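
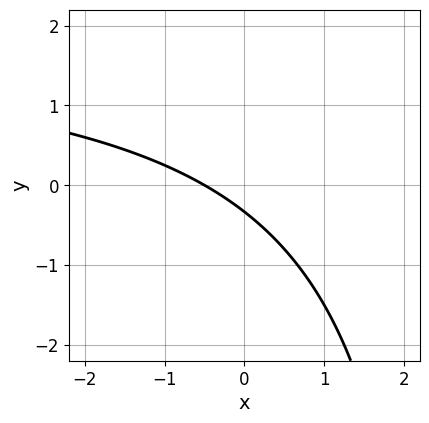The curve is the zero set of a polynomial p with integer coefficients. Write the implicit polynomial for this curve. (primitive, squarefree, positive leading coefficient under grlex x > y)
deg p = 2.
Solving for integer coefficients yields p as stated.

x*y - 2*x - 3*y - 1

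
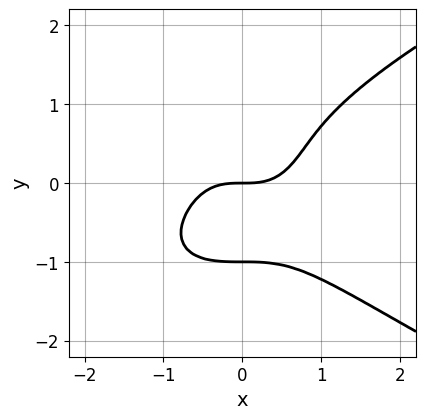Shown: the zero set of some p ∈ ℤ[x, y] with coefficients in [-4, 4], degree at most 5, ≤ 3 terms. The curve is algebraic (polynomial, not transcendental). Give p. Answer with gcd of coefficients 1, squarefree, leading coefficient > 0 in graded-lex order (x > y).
y^4 - x^3 + y

(a) Degree: no degree-3 curve has this shape, so deg p = 4.
(b) Observable constraints: one x-axis crossing is at x = 0; among the integer gridlines, it crosses the y-axis at y ∈ {-1, 0}.
(c) Solving for integer coefficients yields p as stated.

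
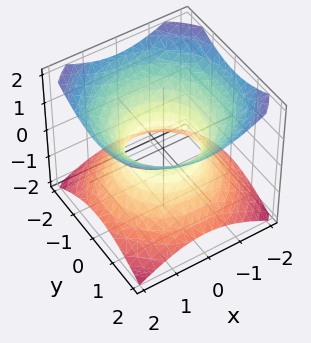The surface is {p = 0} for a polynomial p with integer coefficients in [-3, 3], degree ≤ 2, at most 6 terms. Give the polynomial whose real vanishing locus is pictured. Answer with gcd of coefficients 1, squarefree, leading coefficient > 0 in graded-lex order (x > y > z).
2*x^2 + 2*y^2 - 3*z^2 - 2

1. Degree: one connected sheet with a waist; a quadric, so deg p = 2.
2. By symmetry, the surface is invariant under rotation about z: p = q(x² + y², z); the z ↦ −z reflection is a symmetry, so z appears only in even powers.
3. Reading off the gridlines: a circular section at z = -1 has radius between 1 and 2; the x-axis gridline crossings are at x ∈ {-1, 1}; among the integer gridlines, it crosses the y-axis at y ∈ {-1, 1}.
4. Assembling these constraints gives the stated polynomial.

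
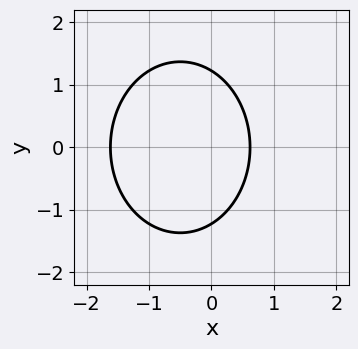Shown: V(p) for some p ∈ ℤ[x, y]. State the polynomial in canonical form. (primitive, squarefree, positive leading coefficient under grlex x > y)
3*x^2 + 2*y^2 + 3*x - 3

deg p = 2. No degree-1 curve has this shape.
Symmetries: mirror symmetry y ↦ −y ⇒ only even powers of y.
Matching integer coefficients to the picture gives p.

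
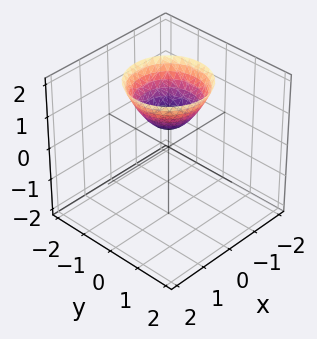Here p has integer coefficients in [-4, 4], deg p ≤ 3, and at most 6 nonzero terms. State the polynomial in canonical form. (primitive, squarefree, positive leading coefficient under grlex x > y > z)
1. deg p = 2. A generic line meets the surface in up to 2 points.
2. Symmetry: every cross-section ⟂ z is a circle, so x, y appear only via x² + y².
3. Observable constraints: a circular section at z = 1 has radius between 0 and 1; no x-intercept at any integer in the box; it misses every integer gridline on the y-axis.
4. These observations pin down the coefficients.

3*x^2 + 3*y^2 - 3*z + 2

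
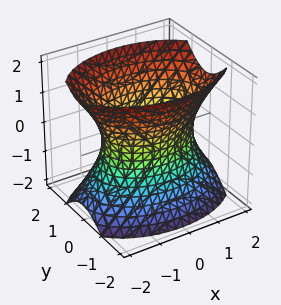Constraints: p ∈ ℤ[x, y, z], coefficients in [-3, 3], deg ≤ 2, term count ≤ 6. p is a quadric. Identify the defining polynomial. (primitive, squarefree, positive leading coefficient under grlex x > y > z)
1. deg p = 2. One connected sheet with a waist; a quadric.
2. Symmetries: it's symmetric under x → −x, forcing even powers of x; mirror symmetry y ↦ −y ⇒ only even powers of y; it's symmetric under z → −z, forcing even powers of z.
3. Checking where it meets the axes: no z-intercept at any integer in the box; among the integer gridlines, it crosses the y-axis at y ∈ {-1, 1}.
4. The integer polynomial consistent with all of this is the stated p.

x^2 + 2*y^2 - z^2 - 2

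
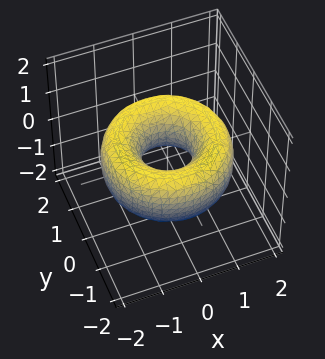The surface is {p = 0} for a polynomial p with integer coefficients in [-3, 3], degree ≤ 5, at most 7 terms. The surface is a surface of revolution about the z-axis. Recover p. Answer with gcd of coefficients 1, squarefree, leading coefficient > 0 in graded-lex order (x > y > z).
The degree is 4 — a generic line meets the surface in up to 4 points.
Symmetry: the surface is invariant under rotation about z: p = q(x² + y², z).
Observable constraints: a circular section at z = 0 has radius between 0 and 1; the surface avoids every integer z-axis point in the box.
These observations pin down the coefficients.

x^4 + 2*x^2*y^2 + y^4 - 3*x^2 - 3*y^2 + 2*z^2 + 1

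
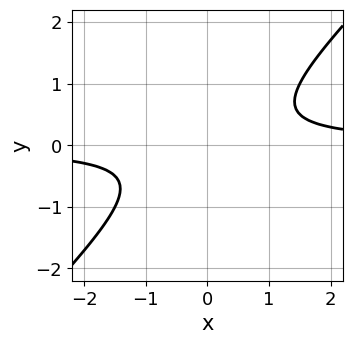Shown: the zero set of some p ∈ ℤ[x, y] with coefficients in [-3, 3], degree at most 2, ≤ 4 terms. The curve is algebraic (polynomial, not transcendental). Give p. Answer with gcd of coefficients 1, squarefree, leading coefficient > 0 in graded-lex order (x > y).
2*x*y - 2*y^2 - 1

(a) Degree: a generic line meets the curve in up to 2 points, so deg p = 2.
(b) Against the integer gridlines: the curve avoids every integer y-axis point in the box; no x-intercept at any integer in the box.
(c) Matching integer coefficients to the picture gives p.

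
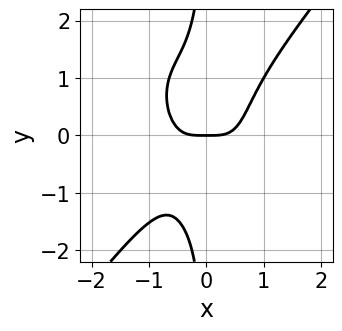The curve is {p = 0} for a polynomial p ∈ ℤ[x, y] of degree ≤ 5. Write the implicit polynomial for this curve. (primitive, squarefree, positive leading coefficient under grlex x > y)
2*x^4 - x*y^3 - y

First, the degree is 4 — a generic line meets the curve in up to 4 points.
Next, from the visible intercepts: one x-axis crossing is at x = 0; one y-axis crossing is at y = 0.
Finally, these observations pin down the coefficients.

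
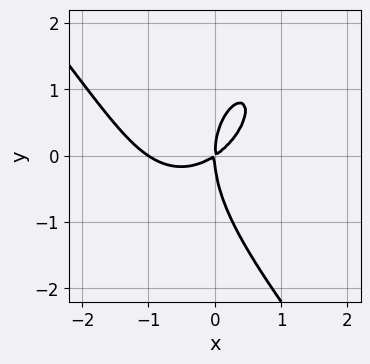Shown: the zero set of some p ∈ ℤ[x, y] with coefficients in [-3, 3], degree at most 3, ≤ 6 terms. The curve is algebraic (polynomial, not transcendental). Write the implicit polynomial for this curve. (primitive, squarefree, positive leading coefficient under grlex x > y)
The degree is 3 — no degree-2 curve has this shape.
From the axis intercepts and sections: it meets the y-axis at y = 0 (among the integer gridlines); the x-axis gridline crossings are at x ∈ {-1, 0}.
Fitting integer coefficients to these (and the overall shape) gives p.

2*x^3 + y^3 + 2*x^2 - 3*x*y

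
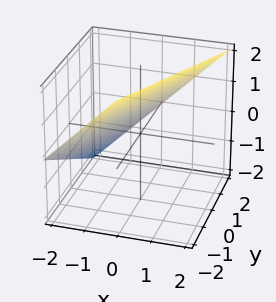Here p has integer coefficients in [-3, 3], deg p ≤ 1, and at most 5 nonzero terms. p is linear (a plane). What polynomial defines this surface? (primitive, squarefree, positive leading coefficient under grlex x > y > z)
2*x - y - 2*z + 2

First, the degree is 1 — the surface is flat (a plane).
Next, reading off the gridlines: it meets the z-axis at z = 1 (among the integer gridlines); it crosses the y-axis at the gridline y = 2.
Finally, putting this together gives p. Check: (-1, 0, 0) on the x-axis lies on the surface, and p(-1, 0, 0) = 0. ✓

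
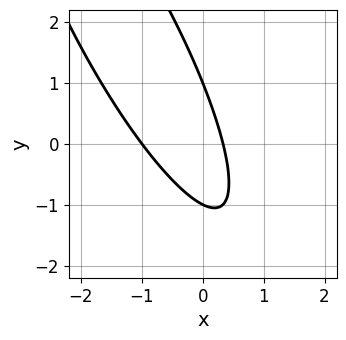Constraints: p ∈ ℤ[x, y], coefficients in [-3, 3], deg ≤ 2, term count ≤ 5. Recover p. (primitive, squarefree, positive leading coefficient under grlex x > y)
3*x^2 + 3*x*y + y^2 + 2*x - 1

1. Degree: no degree-1 curve has this shape, so deg p = 2.
2. From the visible intercepts: one x-axis crossing is at x = -1; the y-axis gridline crossings are at y ∈ {-1, 1}.
3. These observations pin down the coefficients.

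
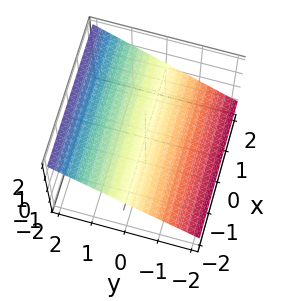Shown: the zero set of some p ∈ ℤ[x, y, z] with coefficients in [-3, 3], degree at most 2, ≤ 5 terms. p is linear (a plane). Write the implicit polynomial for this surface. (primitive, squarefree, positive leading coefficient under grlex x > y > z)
2*y - 3*z + 2

First, the degree is 1 — every cross-section is a straight line — this is a plane.
Next, reading off the gridlines: it meets the y-axis at y = -1 (among the integer gridlines); it misses every integer gridline on the x-axis.
Finally, the integer polynomial consistent with all of this is the stated p.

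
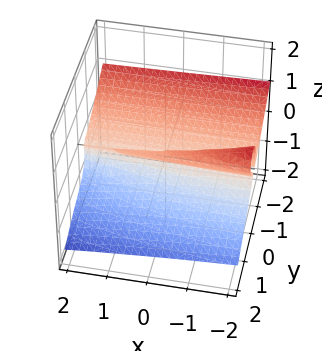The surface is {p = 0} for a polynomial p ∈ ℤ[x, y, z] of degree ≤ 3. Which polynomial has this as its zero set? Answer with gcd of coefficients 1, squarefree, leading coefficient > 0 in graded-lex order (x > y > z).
x*z^2 + 2*y^3 + 3*y^2*z + 3*z^3 - 3*y*z

1. deg p = 3. A generic line meets the surface in up to 3 points.
2. Observable constraints: one y-axis crossing is at y = 0; it crosses the z-axis at the gridline z = 0.
3. Assembling these constraints gives the stated polynomial. Check: (-1, 0, 0) on the x-axis lies on the surface, and p(-1, 0, 0) = 0. ✓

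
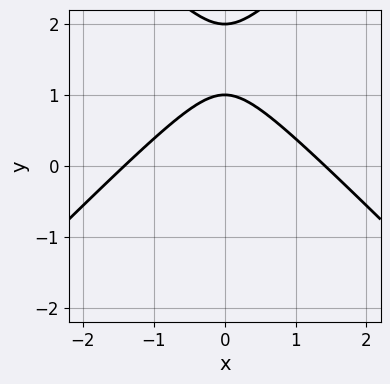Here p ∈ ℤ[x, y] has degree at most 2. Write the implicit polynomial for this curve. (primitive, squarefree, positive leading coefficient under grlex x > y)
x^2 - y^2 + 3*y - 2

deg p = 2.
Symmetries: it's symmetric under x → −x, forcing even powers of x.
Reading off the gridlines: the y-axis gridline crossings are at y ∈ {1, 2}.
Together with the visible shape, these determine p as stated.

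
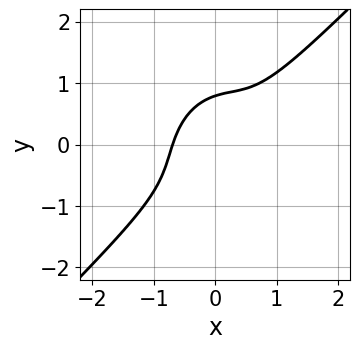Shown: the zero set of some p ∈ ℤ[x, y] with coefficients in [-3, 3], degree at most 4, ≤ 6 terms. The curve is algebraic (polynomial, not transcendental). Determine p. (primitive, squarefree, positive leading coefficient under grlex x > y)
3*x^3 - 3*x^2*y + 2*x*y^2 - 2*y^3 + 1

The degree is 3 — no degree-2 curve has this shape.
Putting this together gives p.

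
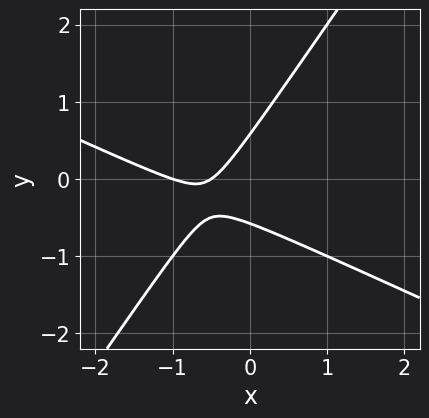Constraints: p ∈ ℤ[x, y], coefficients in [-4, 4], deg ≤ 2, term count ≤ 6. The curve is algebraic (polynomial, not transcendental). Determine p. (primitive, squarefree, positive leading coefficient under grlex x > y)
2*x^2 + 3*x*y - 3*y^2 + 3*x + 1

Degree: the shape is more complex than any degree-1 curve, so deg p = 2.
Checking where it meets the axes: it crosses the x-axis at the gridline x = -1.
Fitting integer coefficients to these (and the overall shape) gives p.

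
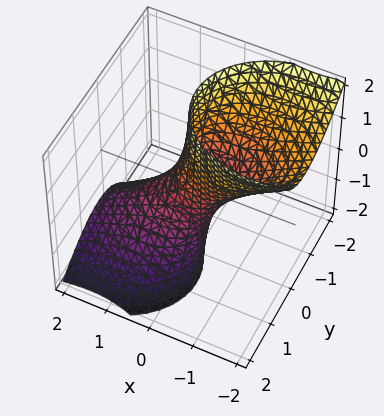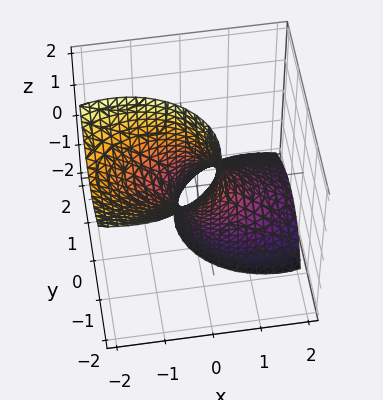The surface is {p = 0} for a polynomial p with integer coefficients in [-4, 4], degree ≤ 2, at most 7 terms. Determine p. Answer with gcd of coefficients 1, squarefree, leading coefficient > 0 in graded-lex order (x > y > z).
2*x^2 + 3*x*z + 3*y^2 + 2*y*z - 1

1. The degree is 2 — the shape is more complex than any degree-1 surface.
2. Against the integer gridlines: it misses every integer gridline on the z-axis.
3. These observations pin down the coefficients.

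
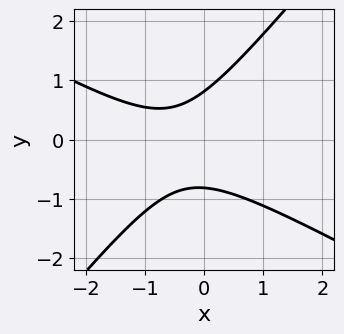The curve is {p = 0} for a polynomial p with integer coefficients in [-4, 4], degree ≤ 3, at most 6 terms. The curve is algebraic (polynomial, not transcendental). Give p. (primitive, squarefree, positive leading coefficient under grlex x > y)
2*x^2 + 2*x*y - 3*y^2 + 2*x + 2

Degree: the shape is more complex than any degree-1 curve, so deg p = 2.
Reading off the gridlines: no x-intercept at any integer in the box.
The integer polynomial consistent with all of this is the stated p.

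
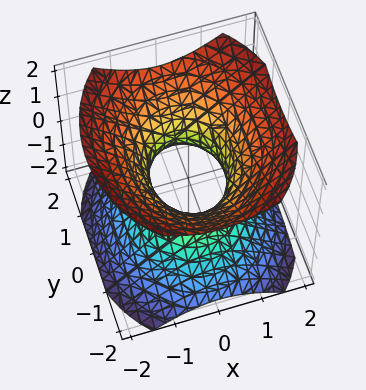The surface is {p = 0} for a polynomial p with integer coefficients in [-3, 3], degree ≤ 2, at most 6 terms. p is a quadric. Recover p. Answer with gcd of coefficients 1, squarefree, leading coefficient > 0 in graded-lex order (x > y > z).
3*x^2 + 2*y^2 - 3*z^2 - 2

1. The degree is 2 — an hourglass — one-sheet hyperboloid; a quadric.
2. Symmetries: it's symmetric under z → −z, forcing even powers of z; mirror symmetry y ↦ −y ⇒ only even powers of y; mirror symmetry x ↦ −x ⇒ only even powers of x.
3. Observable constraints: among the integer gridlines, it crosses the y-axis at y ∈ {-1, 1}; the surface avoids every integer z-axis point in the box.
4. The integer polynomial consistent with all of this is the stated p.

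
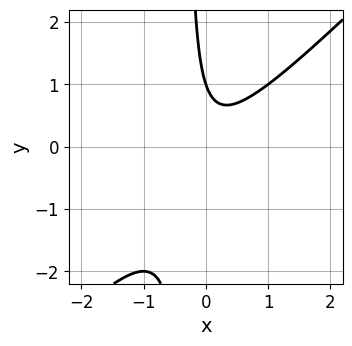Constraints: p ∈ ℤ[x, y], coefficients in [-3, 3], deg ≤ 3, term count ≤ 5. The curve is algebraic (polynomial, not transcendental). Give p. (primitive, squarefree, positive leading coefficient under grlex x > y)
3*x^2 - 3*x*y - y + 1

1. deg p = 2. A generic line meets the curve in up to 2 points.
2. From the visible intercepts: it crosses the y-axis at the gridline y = 1; it misses every integer gridline on the x-axis.
3. Together with the visible shape, these determine p as stated.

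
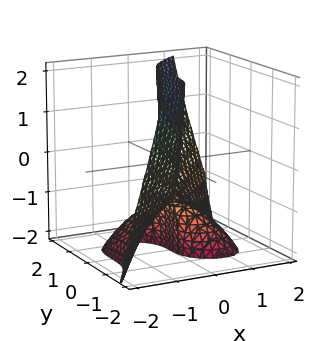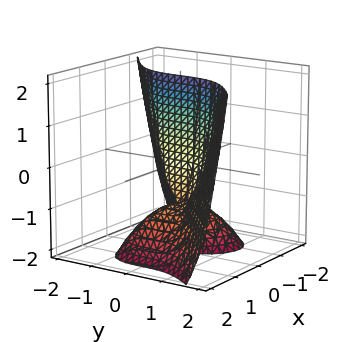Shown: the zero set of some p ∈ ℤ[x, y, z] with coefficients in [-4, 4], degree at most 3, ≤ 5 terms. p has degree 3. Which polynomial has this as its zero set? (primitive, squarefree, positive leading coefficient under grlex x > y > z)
x^3 - y^3 + 2*x*z + 2*x

1. The degree is 3 — a generic line meets the surface in up to 3 points.
2. Against the integer gridlines: it meets the y-axis at y = 0 (among the integer gridlines); one x-axis crossing is at x = 0.
3. Matching integer coefficients to the picture gives p. Check: (0, 0, 2) on the z-axis lies on the surface, and p(0, 0, 2) = 0. ✓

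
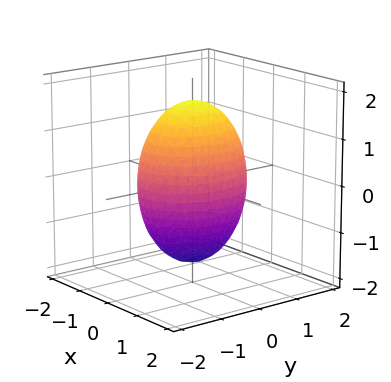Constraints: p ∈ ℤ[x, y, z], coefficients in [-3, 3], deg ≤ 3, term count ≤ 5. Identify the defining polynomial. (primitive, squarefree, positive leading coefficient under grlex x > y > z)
3*x^2 + 2*y^2 + z^2 - 3

First, degree: bounded and convex; a quadric, so deg p = 2.
Next, symmetries: mirror symmetry y ↦ −y ⇒ only even powers of y; it's symmetric under x → −x, forcing even powers of x; mirror symmetry z ↦ −z ⇒ only even powers of z.
Then, observable constraints: the x-axis gridline crossings are at x ∈ {-1, 1}.
Finally, fitting integer coefficients to these (and the overall shape) gives p.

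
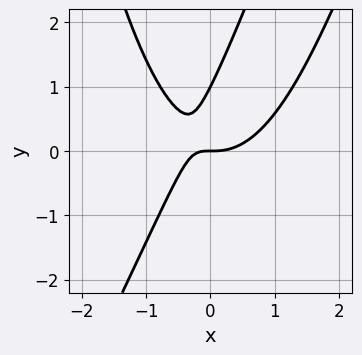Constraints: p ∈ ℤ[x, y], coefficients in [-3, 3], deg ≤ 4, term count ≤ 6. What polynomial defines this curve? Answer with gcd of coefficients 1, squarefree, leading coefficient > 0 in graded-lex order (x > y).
2*x^3 - x^2*y - 2*x*y + y^2 - y

(a) deg p = 3.
(b) From the visible intercepts: one x-axis crossing is at x = 0; among the integer gridlines, it crosses the y-axis at y ∈ {0, 1}.
(c) Solving for integer coefficients yields p as stated.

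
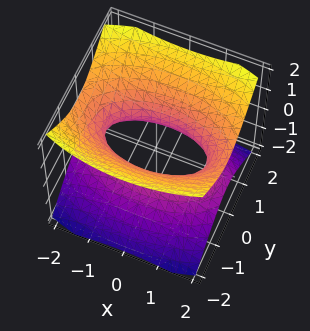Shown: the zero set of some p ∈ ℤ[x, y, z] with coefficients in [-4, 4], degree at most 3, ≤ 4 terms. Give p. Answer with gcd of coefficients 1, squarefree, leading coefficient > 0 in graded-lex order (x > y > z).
x^2 + 3*y^2 - 3*z^2 - 2

The degree is 2 — one connected sheet with a waist; a quadric.
Symmetries: the z ↦ −z reflection is a symmetry, so z appears only in even powers; mirror symmetry x ↦ −x ⇒ only even powers of x; mirror symmetry y ↦ −y ⇒ only even powers of y.
Against the integer gridlines: it misses every integer gridline on the z-axis.
Together with the visible shape, these determine p as stated.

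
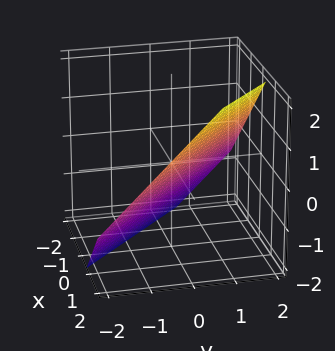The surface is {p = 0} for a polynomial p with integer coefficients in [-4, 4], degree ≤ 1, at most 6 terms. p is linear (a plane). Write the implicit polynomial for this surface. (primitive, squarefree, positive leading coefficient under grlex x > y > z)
The degree is 1 — every cross-section is a straight line — this is a plane.
Putting this together gives p.

3*x + 3*y - 3*z - 2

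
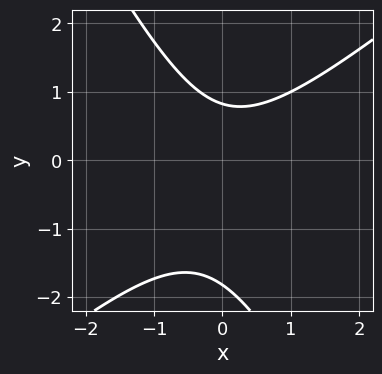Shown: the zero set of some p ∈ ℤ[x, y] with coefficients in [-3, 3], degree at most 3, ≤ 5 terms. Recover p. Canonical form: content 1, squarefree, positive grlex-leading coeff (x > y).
First, deg p = 2. No degree-1 curve has this shape.
Then, from the visible intercepts: it misses every integer gridline on the x-axis.
Finally, fitting integer coefficients to these (and the overall shape) gives p.

3*x^2 - 2*x*y - 2*y^2 - 2*y + 3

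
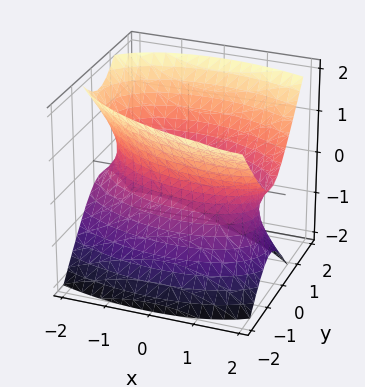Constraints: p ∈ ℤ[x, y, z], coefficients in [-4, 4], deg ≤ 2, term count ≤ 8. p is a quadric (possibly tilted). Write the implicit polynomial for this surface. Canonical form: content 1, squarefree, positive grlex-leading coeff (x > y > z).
x^2 + x*y - x*z + 3*y^2 - 2*z^2 - 3

1. Degree: no degree-1 surface has this shape, so deg p = 2.
2. Against the integer gridlines: it misses every integer gridline on the z-axis; among the integer gridlines, it crosses the y-axis at y ∈ {-1, 1}.
3. Assembling these constraints gives the stated polynomial.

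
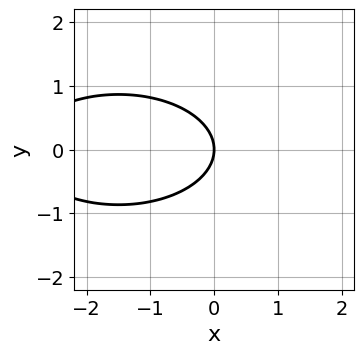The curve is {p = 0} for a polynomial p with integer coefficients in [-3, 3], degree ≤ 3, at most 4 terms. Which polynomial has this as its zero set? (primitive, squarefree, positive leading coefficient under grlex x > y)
x^2 + 3*y^2 + 3*x

First, deg p = 2.
Next, symmetries: the y ↦ −y reflection is a symmetry, so y appears only in even powers.
Then, reading off the gridlines: it crosses the x-axis at the gridline x = 0; it crosses the y-axis at the gridline y = 0.
Finally, solving for integer coefficients yields p as stated.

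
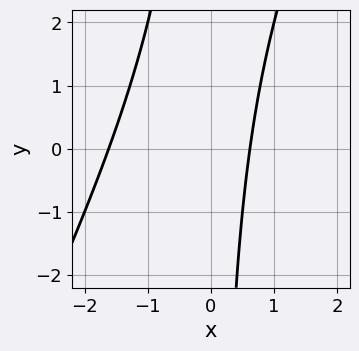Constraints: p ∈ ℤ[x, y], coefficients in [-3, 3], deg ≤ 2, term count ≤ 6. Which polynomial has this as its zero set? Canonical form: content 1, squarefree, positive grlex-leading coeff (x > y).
(a) The degree is 2 — no degree-1 curve has this shape.
(b) From the visible intercepts: it misses every integer gridline on the y-axis.
(c) Matching integer coefficients to the picture gives p.

2*x^2 - x*y + 2*x - 2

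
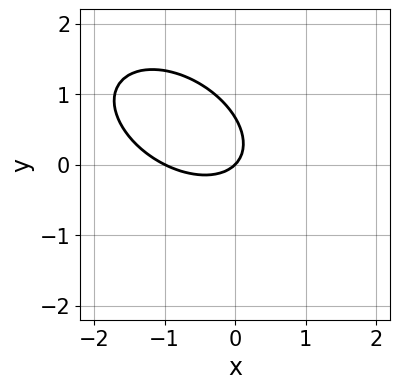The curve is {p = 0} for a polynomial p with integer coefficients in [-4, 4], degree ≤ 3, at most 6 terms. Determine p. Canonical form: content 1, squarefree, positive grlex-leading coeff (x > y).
First, degree: no degree-1 curve has this shape, so deg p = 2.
Then, against the integer gridlines: one y-axis crossing is at y = 0; the x-axis gridline crossings are at x ∈ {-1, 0}.
Finally, matching integer coefficients to the picture gives p.

2*x^2 + 2*x*y + 3*y^2 + 2*x - 2*y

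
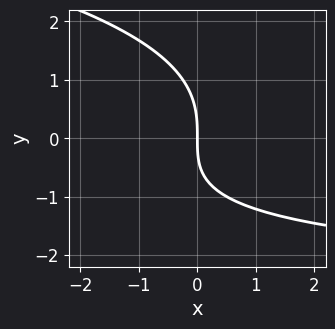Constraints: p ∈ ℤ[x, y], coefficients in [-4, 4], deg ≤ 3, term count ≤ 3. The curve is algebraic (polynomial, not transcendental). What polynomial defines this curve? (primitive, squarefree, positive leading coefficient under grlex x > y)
(a) deg p = 3. A generic line meets the curve in up to 3 points.
(b) Against the integer gridlines: it meets the y-axis at y = 0 (among the integer gridlines); one x-axis crossing is at x = 0.
(c) The integer polynomial consistent with all of this is the stated p.

y^3 + x*y + 3*x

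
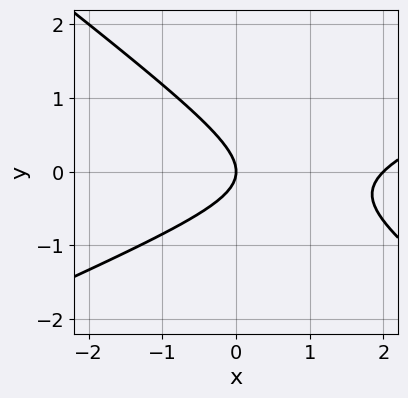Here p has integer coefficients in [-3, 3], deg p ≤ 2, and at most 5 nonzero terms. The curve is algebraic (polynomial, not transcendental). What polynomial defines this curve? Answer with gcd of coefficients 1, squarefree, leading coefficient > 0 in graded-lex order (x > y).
x^2 - x*y - 3*y^2 - 2*x

1. Degree: a generic line meets the curve in up to 2 points, so deg p = 2.
2. Checking where it meets the axes: it meets the y-axis at y = 0 (among the integer gridlines); the x-axis gridline crossings are at x ∈ {0, 2}.
3. Assembling these constraints gives the stated polynomial.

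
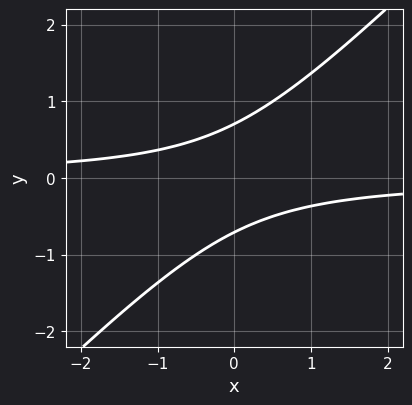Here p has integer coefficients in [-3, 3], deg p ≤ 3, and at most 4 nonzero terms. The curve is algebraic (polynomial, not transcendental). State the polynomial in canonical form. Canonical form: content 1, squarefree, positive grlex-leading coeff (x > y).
2*x*y - 2*y^2 + 1

1. deg p = 2.
2. Observable constraints: it misses every integer gridline on the x-axis.
3. These observations pin down the coefficients.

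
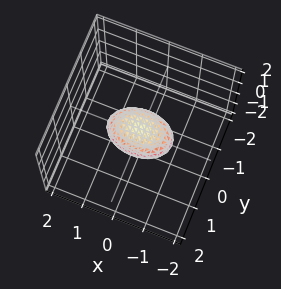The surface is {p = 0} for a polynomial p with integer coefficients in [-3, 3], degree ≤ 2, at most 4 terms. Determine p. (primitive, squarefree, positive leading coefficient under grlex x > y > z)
x^2 + 2*y^2 + 3*z^2 - 1

First, degree: a closed, bounded, convex surface; a quadric, so deg p = 2.
Then, symmetries: mirror symmetry x ↦ −x ⇒ only even powers of x; mirror symmetry y ↦ −y ⇒ only even powers of y; the z ↦ −z reflection is a symmetry, so z appears only in even powers.
Next, observable constraints: the x-axis gridline crossings are at x ∈ {-1, 1}.
Finally, together with the visible shape, these determine p as stated.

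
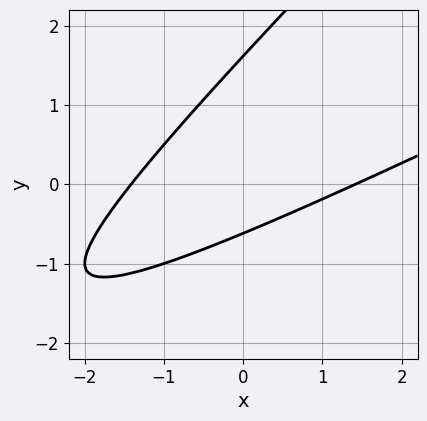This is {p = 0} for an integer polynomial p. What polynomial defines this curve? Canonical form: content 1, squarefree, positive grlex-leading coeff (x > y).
x^2 - 3*x*y + 2*y^2 - 2*y - 2

Degree: the shape is more complex than any degree-1 curve, so deg p = 2.
Solving for integer coefficients yields p as stated.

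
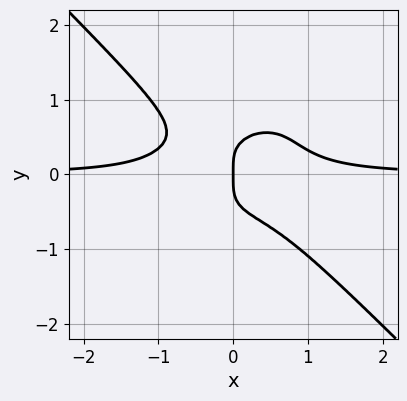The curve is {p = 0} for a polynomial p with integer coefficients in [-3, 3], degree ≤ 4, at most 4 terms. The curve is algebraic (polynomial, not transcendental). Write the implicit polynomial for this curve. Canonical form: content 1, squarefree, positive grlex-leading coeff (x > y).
3*x^3*y + 3*y^4 - x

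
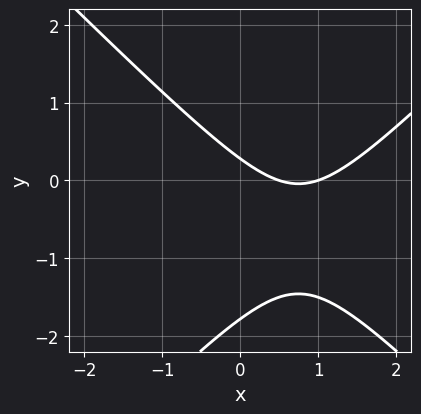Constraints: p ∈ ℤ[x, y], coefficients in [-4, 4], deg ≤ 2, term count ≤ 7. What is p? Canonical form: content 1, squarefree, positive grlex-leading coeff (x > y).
The degree is 2 — the shape is more complex than any degree-1 curve.
From the axis intercepts and sections: it crosses the x-axis at the gridline x = 1.
These observations pin down the coefficients.

2*x^2 - 2*y^2 - 3*x - 3*y + 1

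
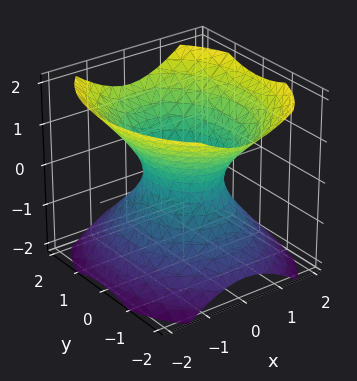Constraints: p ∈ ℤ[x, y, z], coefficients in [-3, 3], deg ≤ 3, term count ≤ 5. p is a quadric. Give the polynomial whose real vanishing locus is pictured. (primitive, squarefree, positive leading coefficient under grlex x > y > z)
First, deg p = 2. An hourglass — one-sheet hyperboloid; a quadric.
Next, symmetries: the y ↦ −y reflection is a symmetry, so y appears only in even powers; it's symmetric under z → −z, forcing even powers of z; it's symmetric under x → −x, forcing even powers of x.
Next, from the axis intercepts and sections: the y-axis gridline crossings are at y ∈ {-1, 1}; no z-intercept at any integer in the box.
Finally, solving for integer coefficients yields p as stated.

3*x^2 + 2*y^2 - 3*z^2 - 2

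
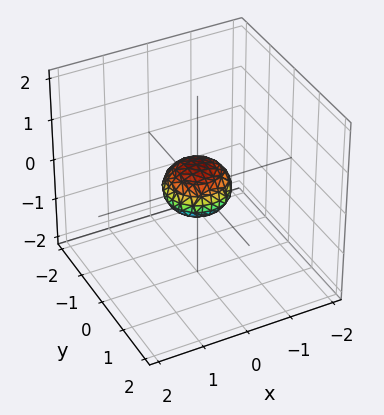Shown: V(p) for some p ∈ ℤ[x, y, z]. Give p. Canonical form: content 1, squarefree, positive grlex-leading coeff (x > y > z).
First, degree: a closed, bounded, convex surface; a quadric, so deg p = 2.
Next, symmetries: it's symmetric under z → −z, forcing even powers of z; the surface is invariant under rotation about z: p = q(x² + y², z).
Then, reading off the gridlines: a circular section at z = 0 has radius between 0 and 1.
Finally, solving for integer coefficients yields p as stated.

2*x^2 + 2*y^2 + 3*z^2 - 1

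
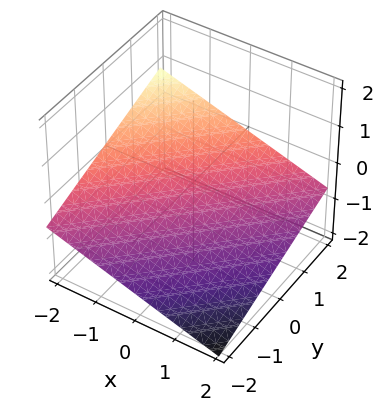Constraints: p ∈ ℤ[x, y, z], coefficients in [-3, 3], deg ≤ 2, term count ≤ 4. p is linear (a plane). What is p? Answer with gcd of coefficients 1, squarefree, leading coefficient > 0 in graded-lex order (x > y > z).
x - y + 3*z + 2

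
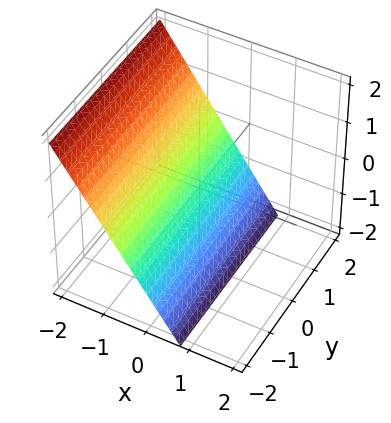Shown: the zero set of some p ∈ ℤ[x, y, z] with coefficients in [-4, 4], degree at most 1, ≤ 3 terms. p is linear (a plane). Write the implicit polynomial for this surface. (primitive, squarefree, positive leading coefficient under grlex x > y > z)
3*x + 2*z + 2

Degree: the surface is flat (a plane), so deg p = 1.
Reading off the gridlines: the surface avoids every integer y-axis point in the box; one z-axis crossing is at z = -1.
Putting this together gives p.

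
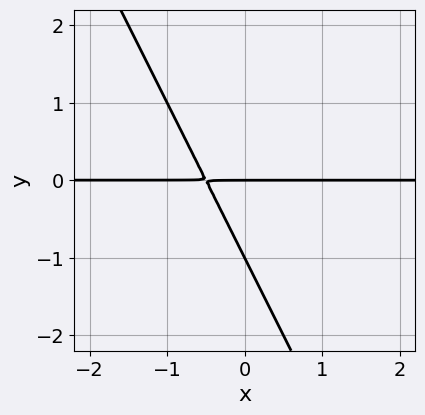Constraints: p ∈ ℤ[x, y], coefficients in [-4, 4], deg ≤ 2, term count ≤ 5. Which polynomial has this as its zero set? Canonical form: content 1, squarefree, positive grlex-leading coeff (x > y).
The degree is 2 — a generic line meets the curve in up to 2 points.
Checking where it meets the axes: every point of the x-axis in the box is on the curve; among the integer gridlines, it crosses the y-axis at y ∈ {-1, 0}.
Assembling these constraints gives the stated polynomial.

2*x*y + y^2 + y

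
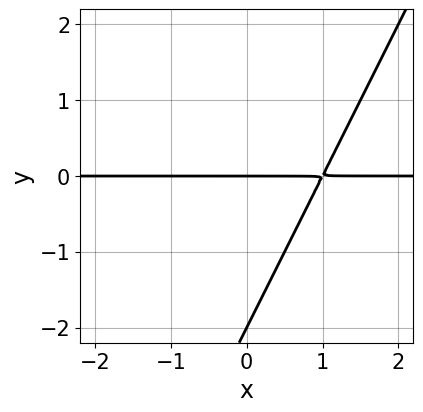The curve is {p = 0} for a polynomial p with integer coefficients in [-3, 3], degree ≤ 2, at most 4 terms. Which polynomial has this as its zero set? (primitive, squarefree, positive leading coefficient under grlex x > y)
1. The degree is 2 — a generic line meets the curve in up to 2 points.
2. From the axis intercepts and sections: among the integer gridlines, it crosses the y-axis at y ∈ {-2, 0}; every point of the x-axis in the box is on the curve.
3. Putting this together gives p.

2*x*y - y^2 - 2*y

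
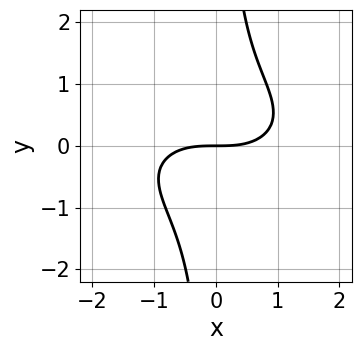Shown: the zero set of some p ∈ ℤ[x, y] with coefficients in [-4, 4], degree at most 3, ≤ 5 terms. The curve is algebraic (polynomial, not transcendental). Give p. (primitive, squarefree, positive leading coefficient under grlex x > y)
x^3 + 3*x*y^2 - 3*y

1. deg p = 3.
2. Reading off the gridlines: one x-axis crossing is at x = 0; it crosses the y-axis at the gridline y = 0.
3. Assembling these constraints gives the stated polynomial.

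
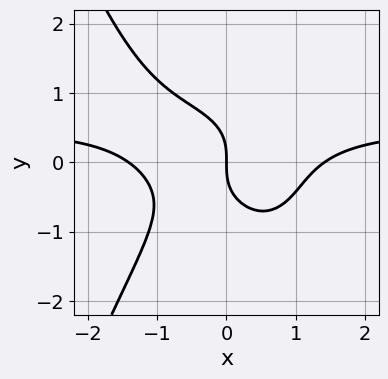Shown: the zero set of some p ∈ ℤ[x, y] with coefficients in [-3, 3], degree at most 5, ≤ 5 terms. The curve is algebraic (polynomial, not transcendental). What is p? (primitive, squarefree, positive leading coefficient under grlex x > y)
(a) deg p = 4. The shape is more complex than any degree-3 curve.
(b) Reading off the gridlines: one y-axis crossing is at y = 0; one x-axis crossing is at x = 0.
(c) Solving for integer coefficients yields p as stated.

2*x^3*y - x^3 + 2*y^3 + 2*x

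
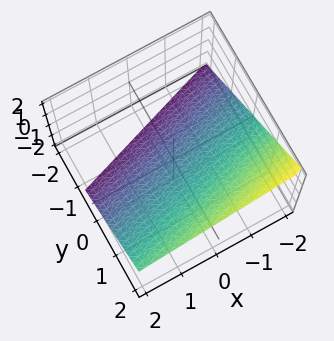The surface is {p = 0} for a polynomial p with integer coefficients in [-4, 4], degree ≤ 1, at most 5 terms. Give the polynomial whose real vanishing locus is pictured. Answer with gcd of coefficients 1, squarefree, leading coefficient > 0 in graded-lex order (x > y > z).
x - 3*y + 3*z + 2

1. Degree: the surface is flat (a plane), so deg p = 1.
2. From the visible intercepts: it crosses the x-axis at the gridline x = -2.
3. Solving for integer coefficients yields p as stated.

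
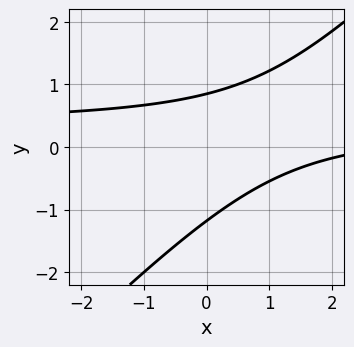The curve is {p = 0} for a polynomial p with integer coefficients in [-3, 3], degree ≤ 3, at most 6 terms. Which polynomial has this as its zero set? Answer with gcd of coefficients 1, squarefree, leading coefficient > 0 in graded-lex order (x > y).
3*x*y - 3*y^2 - x - y + 3

deg p = 2. The shape is more complex than any degree-1 curve.
Checking where it meets the axes: no x-intercept at any integer in the box.
The integer polynomial consistent with all of this is the stated p.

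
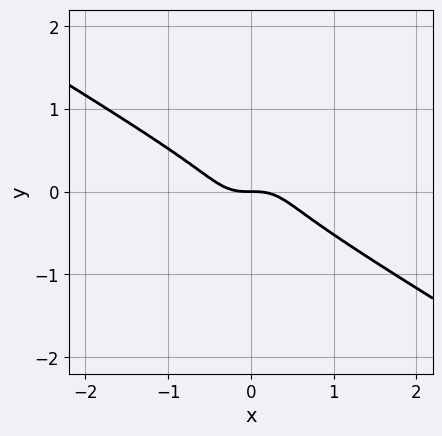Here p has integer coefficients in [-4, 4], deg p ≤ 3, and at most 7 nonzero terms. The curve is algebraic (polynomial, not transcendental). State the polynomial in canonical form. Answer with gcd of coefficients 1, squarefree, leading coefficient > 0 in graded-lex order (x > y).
2*x^3 + x^2*y - 2*x*y^2 + 3*y^3 + y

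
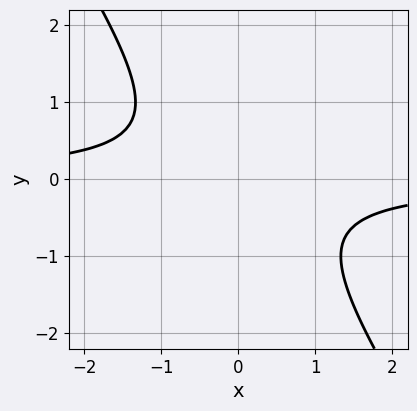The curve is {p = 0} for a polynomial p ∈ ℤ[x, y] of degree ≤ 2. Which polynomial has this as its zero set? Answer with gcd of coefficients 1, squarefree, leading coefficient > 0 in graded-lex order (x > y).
3*x*y + 2*y^2 + 2

deg p = 2. A generic line meets the curve in up to 2 points.
Against the integer gridlines: it misses every integer gridline on the x-axis; the curve avoids every integer y-axis point in the box.
The integer polynomial consistent with all of this is the stated p.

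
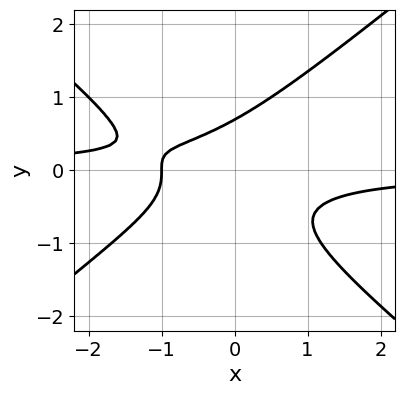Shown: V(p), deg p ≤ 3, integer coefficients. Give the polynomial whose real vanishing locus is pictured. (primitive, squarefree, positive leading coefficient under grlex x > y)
2*x^2*y - 3*y^3 + 2*x*y + x + 1

1. The degree is 3 — no degree-2 curve has this shape.
2. Against the integer gridlines: one x-axis crossing is at x = -1.
3. Putting this together gives p.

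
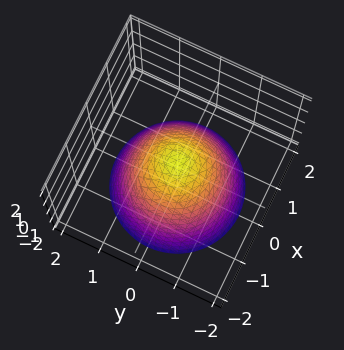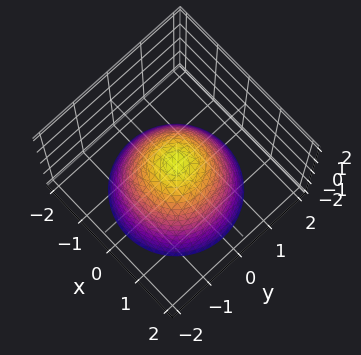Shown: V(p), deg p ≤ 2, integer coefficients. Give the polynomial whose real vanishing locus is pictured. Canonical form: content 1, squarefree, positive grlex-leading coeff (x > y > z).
First, deg p = 2. No degree-1 surface has this shape.
Then, symmetries: the surface is invariant under rotation about z: p = q(x² + y², z).
Next, from the visible intercepts: a circular section at z = 0 has radius between 0 and 1.
Finally, assembling these constraints gives the stated polynomial.

2*x^2 + 2*y^2 + 2*z - 1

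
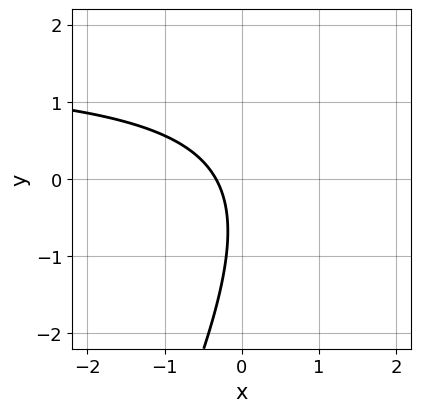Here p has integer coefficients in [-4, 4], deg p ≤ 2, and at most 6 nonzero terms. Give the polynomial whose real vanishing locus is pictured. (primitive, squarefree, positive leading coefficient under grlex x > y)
(a) deg p = 2.
(b) From the visible intercepts: it misses every integer gridline on the y-axis.
(c) Fitting integer coefficients to these (and the overall shape) gives p.

2*x*y - y^2 - 3*x - y - 1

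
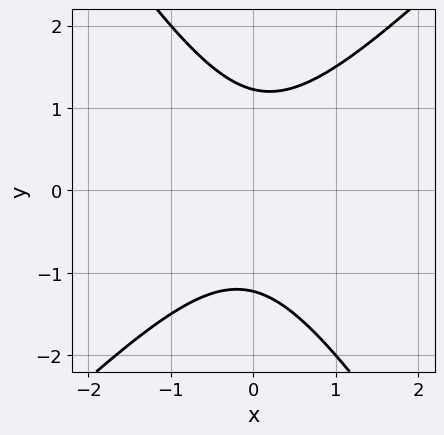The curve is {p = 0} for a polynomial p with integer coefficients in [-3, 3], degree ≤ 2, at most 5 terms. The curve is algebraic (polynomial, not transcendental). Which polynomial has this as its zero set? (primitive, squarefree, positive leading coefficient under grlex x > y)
1. The degree is 2 — a generic line meets the curve in up to 2 points.
2. From the axis intercepts and sections: it misses every integer gridline on the x-axis.
3. Together with the visible shape, these determine p as stated.

3*x^2 - x*y - 2*y^2 + 3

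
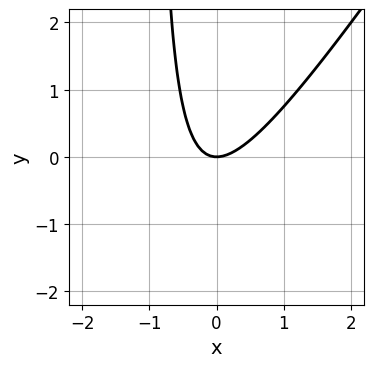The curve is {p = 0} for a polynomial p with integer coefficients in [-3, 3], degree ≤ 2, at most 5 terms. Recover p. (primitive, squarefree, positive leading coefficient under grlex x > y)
3*x^2 - 2*x*y - 2*y

1. The degree is 2 — a generic line meets the curve in up to 2 points.
2. Observable constraints: one y-axis crossing is at y = 0; it meets the x-axis at x = 0 (among the integer gridlines).
3. The integer polynomial consistent with all of this is the stated p.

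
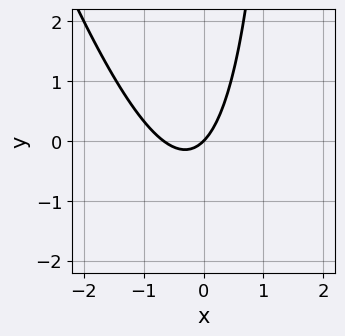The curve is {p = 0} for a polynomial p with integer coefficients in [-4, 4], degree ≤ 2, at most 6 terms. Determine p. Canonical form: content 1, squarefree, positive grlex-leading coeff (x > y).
3*x^2 + x*y + 2*x - 2*y

First, degree: no degree-1 curve has this shape, so deg p = 2.
Next, observable constraints: it meets the x-axis at x = 0 (among the integer gridlines); it crosses the y-axis at the gridline y = 0.
Finally, fitting integer coefficients to these (and the overall shape) gives p.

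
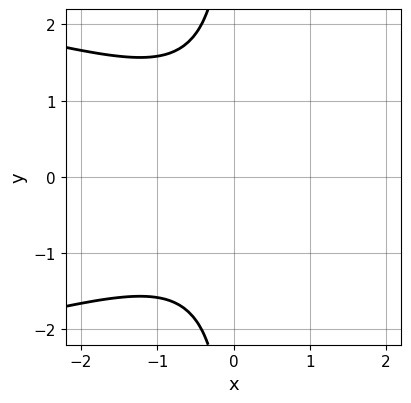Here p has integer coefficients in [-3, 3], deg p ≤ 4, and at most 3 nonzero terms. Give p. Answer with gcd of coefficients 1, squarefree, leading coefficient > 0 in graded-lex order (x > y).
Degree: no degree-2 curve has this shape, so deg p = 3.
Symmetries: mirror symmetry y ↦ −y ⇒ only even powers of y.
Observable constraints: it misses every integer gridline on the y-axis; it misses every integer gridline on the x-axis.
Fitting integer coefficients to these (and the overall shape) gives p.

2*x*y^2 + 2*x^2 + 3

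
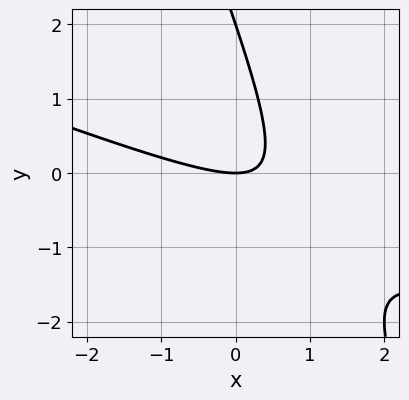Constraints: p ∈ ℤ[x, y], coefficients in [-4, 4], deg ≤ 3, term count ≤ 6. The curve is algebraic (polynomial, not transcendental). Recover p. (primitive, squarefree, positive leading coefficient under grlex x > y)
x^2 + 3*x*y + y^2 - 2*y

First, the degree is 2 — a generic line meets the curve in up to 2 points.
Then, reading off the gridlines: among the integer gridlines, it crosses the y-axis at y ∈ {0, 2}; one x-axis crossing is at x = 0.
Finally, matching integer coefficients to the picture gives p.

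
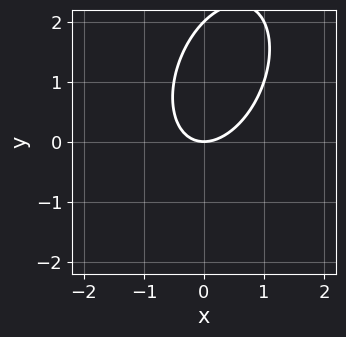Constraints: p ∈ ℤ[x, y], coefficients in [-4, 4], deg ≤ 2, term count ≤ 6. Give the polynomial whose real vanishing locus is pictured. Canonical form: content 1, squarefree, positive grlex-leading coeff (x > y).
2*x^2 - x*y + y^2 - 2*y

First, degree: a generic line meets the curve in up to 2 points, so deg p = 2.
Next, from the visible intercepts: the y-axis gridline crossings are at y ∈ {0, 2}; it crosses the x-axis at the gridline x = 0.
Finally, the integer polynomial consistent with all of this is the stated p.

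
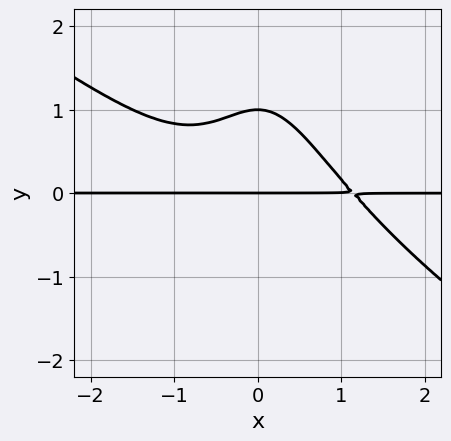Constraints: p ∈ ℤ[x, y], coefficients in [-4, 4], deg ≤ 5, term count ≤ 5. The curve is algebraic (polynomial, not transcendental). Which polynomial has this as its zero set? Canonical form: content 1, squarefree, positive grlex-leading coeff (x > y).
deg p = 4.
Observable constraints: the y-axis gridline crossings are at y ∈ {0, 1}; the visible x-axis segment lies entirely on the curve.
Together with the visible shape, these determine p as stated.

2*x^3*y + 3*x^2*y^2 + 3*y^2 - 3*y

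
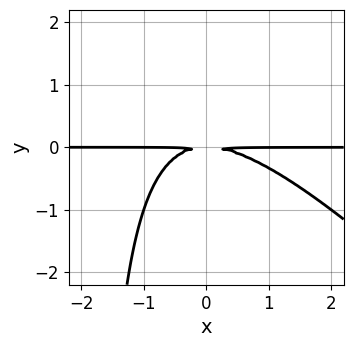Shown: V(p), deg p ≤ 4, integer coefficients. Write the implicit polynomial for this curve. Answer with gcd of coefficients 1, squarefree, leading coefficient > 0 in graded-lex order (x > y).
x^2*y + x*y^2 + 2*y^2

(a) The degree is 3 — a generic line meets the curve in up to 3 points.
(b) Against the integer gridlines: the visible x-axis segment lies entirely on the curve.
(c) Matching integer coefficients to the picture gives p.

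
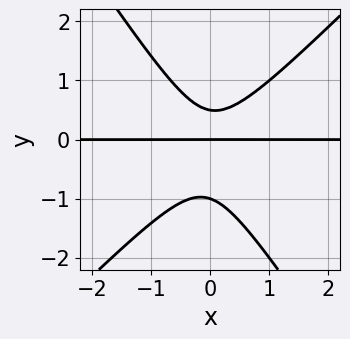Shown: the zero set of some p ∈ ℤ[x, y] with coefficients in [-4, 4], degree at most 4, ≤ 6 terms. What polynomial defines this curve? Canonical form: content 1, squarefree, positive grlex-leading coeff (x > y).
1. deg p = 3. No degree-2 curve has this shape.
2. Reading off the gridlines: every point of the x-axis in the box is on the curve; among the integer gridlines, it crosses the y-axis at y ∈ {-1, 0}.
3. The integer polynomial consistent with all of this is the stated p.

3*x^2*y - x*y^2 - 2*y^3 - y^2 + y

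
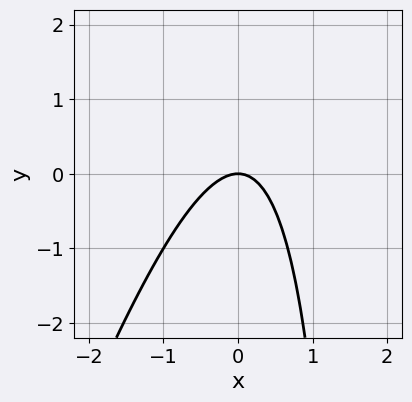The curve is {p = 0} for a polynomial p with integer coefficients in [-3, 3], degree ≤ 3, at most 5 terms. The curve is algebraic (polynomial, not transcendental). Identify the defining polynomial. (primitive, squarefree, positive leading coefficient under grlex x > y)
3*x^2 - x*y + 2*y

(a) Degree: no degree-1 curve has this shape, so deg p = 2.
(b) Checking where it meets the axes: it crosses the y-axis at the gridline y = 0; it crosses the x-axis at the gridline x = 0.
(c) Solving for integer coefficients yields p as stated.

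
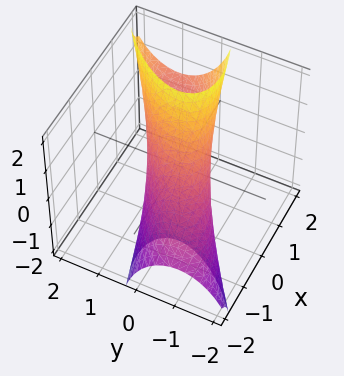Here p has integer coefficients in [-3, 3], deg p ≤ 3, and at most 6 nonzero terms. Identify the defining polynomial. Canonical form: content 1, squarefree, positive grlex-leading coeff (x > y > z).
2*x^2 - 3*x*y - 3*x*z + 3*y^2 + z^2 - 2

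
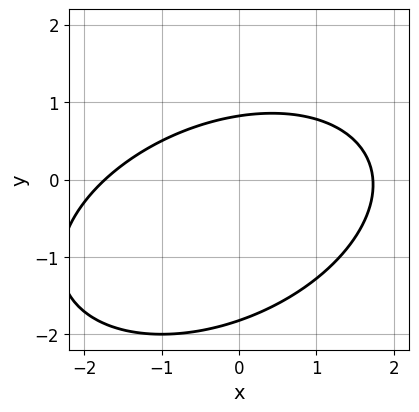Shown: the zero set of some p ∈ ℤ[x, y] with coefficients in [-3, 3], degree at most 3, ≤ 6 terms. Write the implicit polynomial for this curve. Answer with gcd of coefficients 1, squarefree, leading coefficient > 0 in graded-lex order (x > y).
x^2 - x*y + 2*y^2 + 2*y - 3

First, degree: no degree-1 curve has this shape, so deg p = 2.
Finally, the integer polynomial consistent with all of this is the stated p.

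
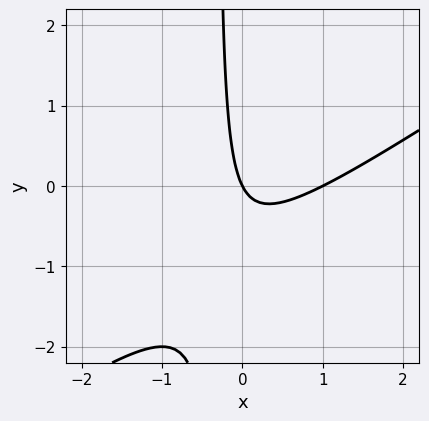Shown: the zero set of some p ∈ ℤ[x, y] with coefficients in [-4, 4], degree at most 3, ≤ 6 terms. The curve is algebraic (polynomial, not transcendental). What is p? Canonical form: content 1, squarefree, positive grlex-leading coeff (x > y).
deg p = 2. The shape is more complex than any degree-1 curve.
Observable constraints: the x-axis gridline crossings are at x ∈ {0, 1}; it crosses the y-axis at the gridline y = 0.
Fitting integer coefficients to these (and the overall shape) gives p.

2*x^2 - 3*x*y - 2*x - y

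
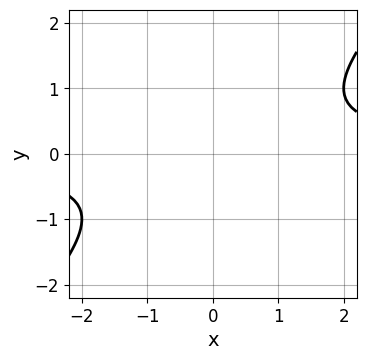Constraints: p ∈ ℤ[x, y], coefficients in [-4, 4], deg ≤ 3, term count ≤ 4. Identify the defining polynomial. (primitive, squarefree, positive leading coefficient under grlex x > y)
x*y - y^2 - 1

First, the degree is 2 — the shape is more complex than any degree-1 curve.
Then, reading off the gridlines: no x-intercept at any integer in the box; it misses every integer gridline on the y-axis.
Finally, solving for integer coefficients yields p as stated.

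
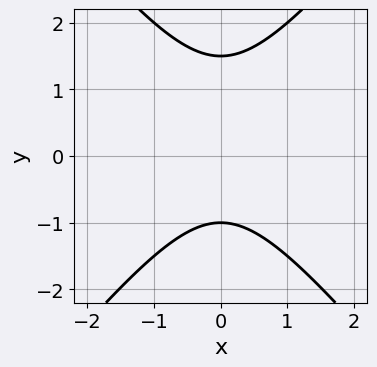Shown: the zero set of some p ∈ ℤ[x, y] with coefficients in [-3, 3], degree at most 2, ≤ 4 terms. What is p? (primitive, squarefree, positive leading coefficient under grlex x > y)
3*x^2 - 2*y^2 + y + 3

First, the degree is 2 — the shape is more complex than any degree-1 curve.
Next, symmetries: it's symmetric under x → −x, forcing even powers of x.
Next, from the axis intercepts and sections: it meets the y-axis at y = -1 (among the integer gridlines); it misses every integer gridline on the x-axis.
Finally, together with the visible shape, these determine p as stated.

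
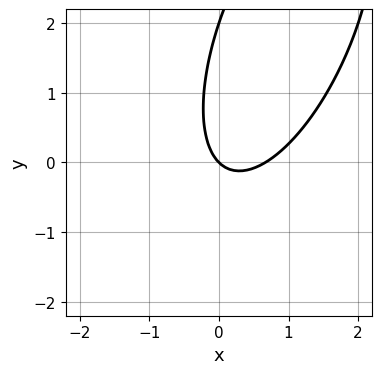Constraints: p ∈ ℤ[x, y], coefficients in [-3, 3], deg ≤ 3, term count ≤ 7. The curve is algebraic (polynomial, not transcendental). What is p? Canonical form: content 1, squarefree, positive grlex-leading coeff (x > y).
Degree: no degree-1 curve has this shape, so deg p = 2.
Checking where it meets the axes: the y-axis gridline crossings are at y ∈ {0, 2}; it meets the x-axis at x = 0 (among the integer gridlines).
These observations pin down the coefficients.

3*x^2 - 2*x*y + y^2 - 2*x - 2*y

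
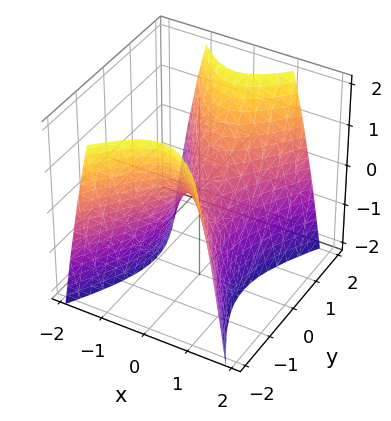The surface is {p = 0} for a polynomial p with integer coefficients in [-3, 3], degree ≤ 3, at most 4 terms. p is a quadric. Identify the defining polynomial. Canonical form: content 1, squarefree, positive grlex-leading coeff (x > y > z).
2*x^2 - y^2 + z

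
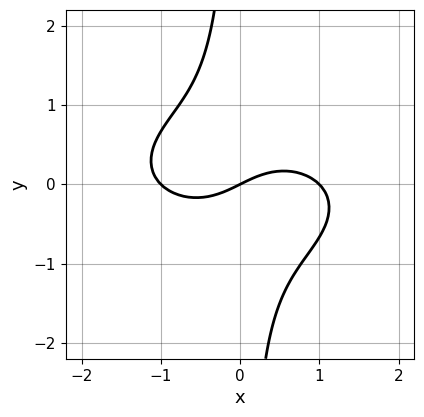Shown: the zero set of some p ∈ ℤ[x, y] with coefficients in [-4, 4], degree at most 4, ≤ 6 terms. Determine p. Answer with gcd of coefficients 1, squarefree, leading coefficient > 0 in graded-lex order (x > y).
x^3 + 3*x*y^2 - x + 2*y

1. deg p = 3. The shape is more complex than any degree-2 curve.
2. Observable constraints: among the integer gridlines, it crosses the x-axis at x ∈ {-1, 0, 1}; one y-axis crossing is at y = 0.
3. These observations pin down the coefficients.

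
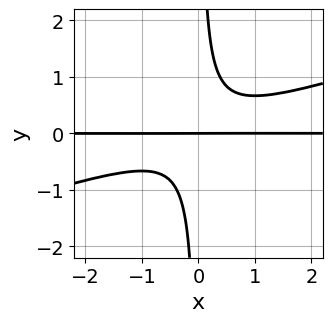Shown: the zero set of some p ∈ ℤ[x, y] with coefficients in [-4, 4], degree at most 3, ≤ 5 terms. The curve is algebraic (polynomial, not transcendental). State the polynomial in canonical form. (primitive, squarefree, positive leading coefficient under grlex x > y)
x^2*y - 3*x*y^2 + y

(a) Degree: the shape is more complex than any degree-2 curve, so deg p = 3.
(b) Against the integer gridlines: the visible x-axis segment lies entirely on the curve; one y-axis crossing is at y = 0.
(c) Matching integer coefficients to the picture gives p.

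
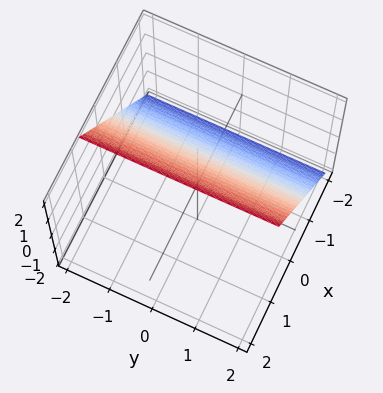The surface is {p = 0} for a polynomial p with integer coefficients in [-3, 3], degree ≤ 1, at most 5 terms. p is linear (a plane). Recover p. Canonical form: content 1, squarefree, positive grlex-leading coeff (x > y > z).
3*x - 2*z + 2

(a) deg p = 1. Every cross-section is a straight line — this is a plane.
(b) From the axis intercepts and sections: one z-axis crossing is at z = 1; it misses every integer gridline on the y-axis.
(c) The integer polynomial consistent with all of this is the stated p.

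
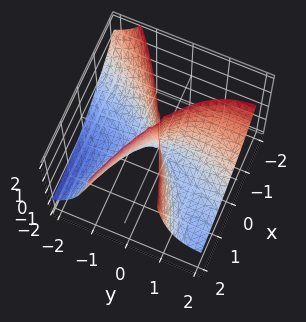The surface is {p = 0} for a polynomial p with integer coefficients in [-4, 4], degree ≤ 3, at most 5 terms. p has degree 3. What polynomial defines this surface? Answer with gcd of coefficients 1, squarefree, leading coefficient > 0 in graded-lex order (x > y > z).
2*x*y^2 - y^3 + 3*y^2*z - 2*x^2 + x*y

deg p = 3. A generic line meets the surface in up to 3 points.
From the axis intercepts and sections: it crosses the y-axis at the gridline y = 0; one x-axis crossing is at x = 0.
Assembling these constraints gives the stated polynomial. Check: (0, 0, 2) on the z-axis lies on the surface, and p(0, 0, 2) = 0. ✓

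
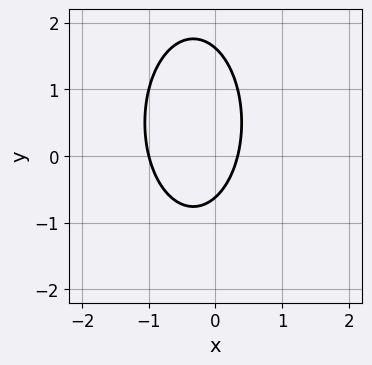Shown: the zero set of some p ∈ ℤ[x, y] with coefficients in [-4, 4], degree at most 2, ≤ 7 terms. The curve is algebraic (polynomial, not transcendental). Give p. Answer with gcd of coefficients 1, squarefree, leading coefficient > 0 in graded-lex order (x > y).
3*x^2 + y^2 + 2*x - y - 1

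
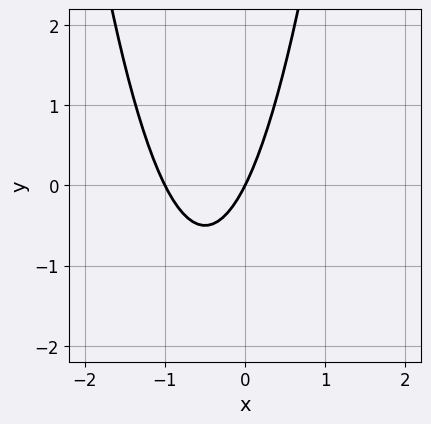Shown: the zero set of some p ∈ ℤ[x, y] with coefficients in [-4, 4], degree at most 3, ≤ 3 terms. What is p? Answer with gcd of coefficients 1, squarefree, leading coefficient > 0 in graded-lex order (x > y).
2*x^2 + 2*x - y

First, deg p = 2. A generic line meets the curve in up to 2 points.
Then, against the integer gridlines: among the integer gridlines, it crosses the x-axis at x ∈ {-1, 0}; it meets the y-axis at y = 0 (among the integer gridlines).
Finally, solving for integer coefficients yields p as stated.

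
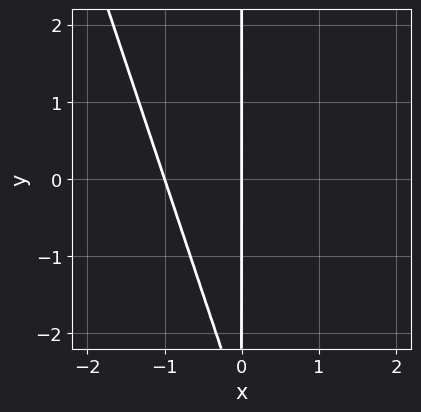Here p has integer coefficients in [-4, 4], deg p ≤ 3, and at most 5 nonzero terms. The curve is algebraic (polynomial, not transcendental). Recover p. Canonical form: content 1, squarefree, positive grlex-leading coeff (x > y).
3*x^2 + x*y + 3*x

Degree: the shape is more complex than any degree-1 curve, so deg p = 2.
From the visible intercepts: every point of the y-axis in the box is on the curve; among the integer gridlines, it crosses the x-axis at x ∈ {-1, 0}.
Assembling these constraints gives the stated polynomial.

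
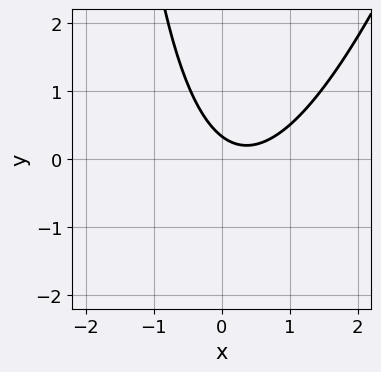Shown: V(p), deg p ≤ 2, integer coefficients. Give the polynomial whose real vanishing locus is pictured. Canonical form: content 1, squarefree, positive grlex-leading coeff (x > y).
(a) deg p = 2. No degree-1 curve has this shape.
(b) Observable constraints: it misses every integer gridline on the x-axis.
(c) Matching integer coefficients to the picture gives p.

3*x^2 - x*y - 2*x - 3*y + 1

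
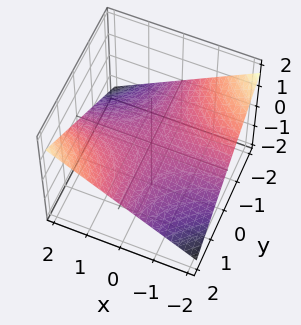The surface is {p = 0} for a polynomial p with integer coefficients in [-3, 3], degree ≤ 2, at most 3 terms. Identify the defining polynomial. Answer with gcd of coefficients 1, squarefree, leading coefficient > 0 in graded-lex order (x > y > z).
(a) Degree: a saddle surface; a quadric, so deg p = 2.
(b) Against the integer gridlines: the visible y-axis segment lies entirely on the surface; one z-axis crossing is at z = 0; the visible x-axis segment lies entirely on the surface.
(c) These observations pin down the coefficients.

x*y - 3*z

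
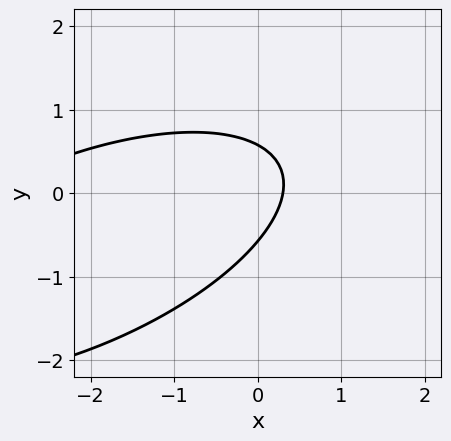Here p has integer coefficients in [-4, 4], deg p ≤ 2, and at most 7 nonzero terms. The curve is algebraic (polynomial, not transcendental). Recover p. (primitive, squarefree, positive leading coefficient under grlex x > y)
1. The degree is 2 — the shape is more complex than any degree-1 curve.
2. The integer polynomial consistent with all of this is the stated p.

x^2 - 2*x*y + 3*y^2 + 3*x - 1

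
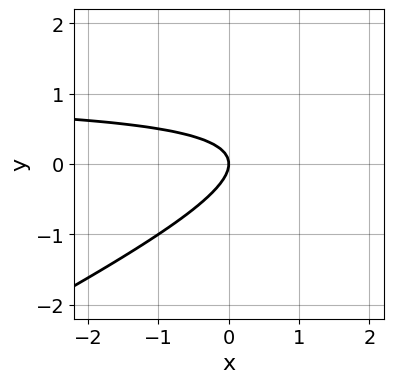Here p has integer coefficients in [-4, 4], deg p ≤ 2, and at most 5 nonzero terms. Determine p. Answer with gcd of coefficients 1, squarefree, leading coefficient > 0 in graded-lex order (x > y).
First, the degree is 2 — no degree-1 curve has this shape.
Then, from the visible intercepts: one y-axis crossing is at y = 0; it meets the x-axis at x = 0 (among the integer gridlines).
Finally, matching integer coefficients to the picture gives p.

x*y - 2*y^2 - x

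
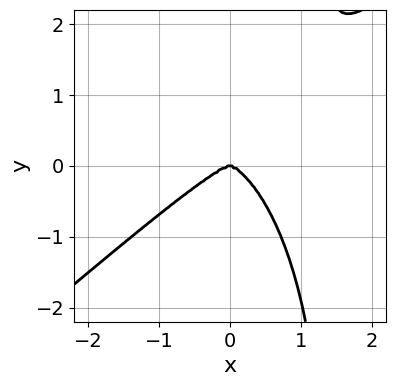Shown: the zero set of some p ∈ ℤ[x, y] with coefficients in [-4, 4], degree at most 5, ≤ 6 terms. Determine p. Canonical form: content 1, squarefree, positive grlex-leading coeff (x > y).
3*x^4 - 2*x^3*y - 2*x*y^3 + 3*y^3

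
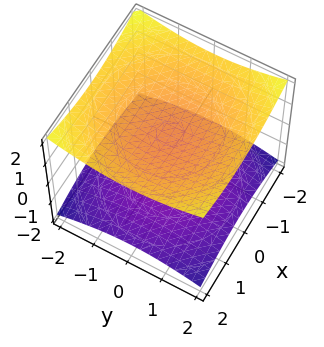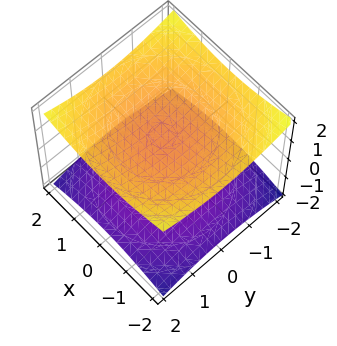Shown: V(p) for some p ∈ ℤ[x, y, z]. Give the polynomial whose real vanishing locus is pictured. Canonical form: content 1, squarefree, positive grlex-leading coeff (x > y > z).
x^2 + y^2 - 3*z^2 + 3

1. I count 2 distinct pieces.
2. Degree: two sheets facing apart; a quadric, so deg p = 2.
3. By symmetry, every cross-section ⟂ z is a circle, so x, y appear only via x² + y²; it's symmetric under z → −z, forcing even powers of z.
4. From the visible intercepts: the surface avoids every integer x-axis point in the box; the z-axis gridline crossings are at z ∈ {-1, 1}; the surface avoids every integer y-axis point in the box.
5. Assembling these constraints gives the stated polynomial.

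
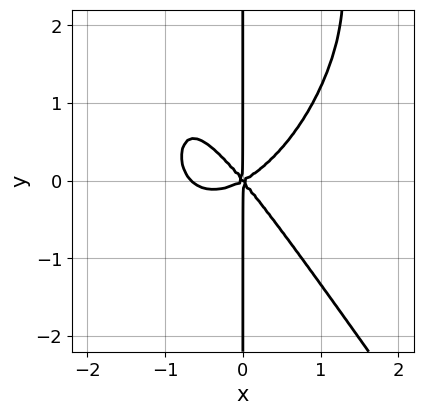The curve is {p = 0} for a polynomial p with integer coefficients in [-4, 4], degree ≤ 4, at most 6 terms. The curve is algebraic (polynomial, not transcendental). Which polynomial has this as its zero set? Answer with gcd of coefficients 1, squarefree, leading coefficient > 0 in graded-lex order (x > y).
1. The degree is 4 — no degree-3 curve has this shape.
2. From the axis intercepts and sections: it meets the x-axis at x = 0 (among the integer gridlines); every point of the y-axis in the box is on the curve.
3. Together with the visible shape, these determine p as stated.

3*x^4 + x*y^3 + 2*x^3 - 2*x^2*y - 3*x*y^2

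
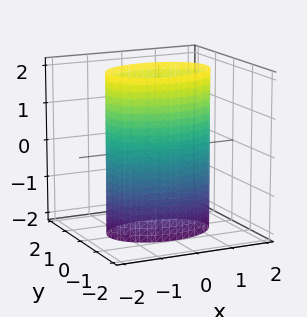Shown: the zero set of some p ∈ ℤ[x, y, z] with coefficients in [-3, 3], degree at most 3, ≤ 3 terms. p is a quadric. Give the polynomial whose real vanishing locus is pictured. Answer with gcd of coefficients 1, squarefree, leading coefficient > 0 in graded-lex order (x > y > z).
x^2 + 2*y^2 - 2

1. Degree: a cylinder; a quadric, so deg p = 2.
2. Symmetries: mirror symmetry x ↦ −x ⇒ only even powers of x; mirror symmetry y ↦ −y ⇒ only even powers of y; mirror symmetry z ↦ −z ⇒ only even powers of z.
3. From the axis intercepts and sections: the y-axis gridline crossings are at y ∈ {-1, 1}; it misses every integer gridline on the z-axis.
4. Putting this together gives p.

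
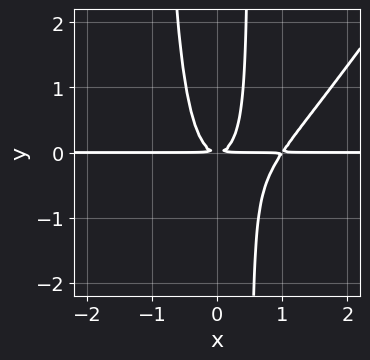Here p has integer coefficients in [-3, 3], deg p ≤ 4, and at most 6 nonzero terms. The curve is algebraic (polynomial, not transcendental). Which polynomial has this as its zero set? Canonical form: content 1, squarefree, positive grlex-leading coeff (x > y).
3*x^3*y - 2*x^2*y^2 - 3*x^2*y - x*y^2 + y^2

1. Degree: no degree-3 curve has this shape, so deg p = 4.
2. Checking where it meets the axes: the visible x-axis segment lies entirely on the curve.
3. Together with the visible shape, these determine p as stated.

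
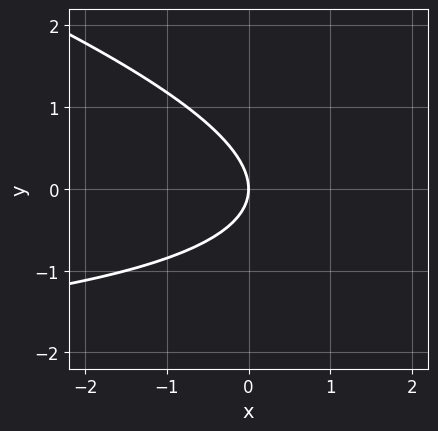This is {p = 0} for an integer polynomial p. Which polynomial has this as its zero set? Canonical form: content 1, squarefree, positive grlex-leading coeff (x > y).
First, degree: the shape is more complex than any degree-1 curve, so deg p = 2.
Next, observable constraints: one x-axis crossing is at x = 0; it crosses the y-axis at the gridline y = 0.
Finally, these observations pin down the coefficients.

x*y + 3*y^2 + 3*x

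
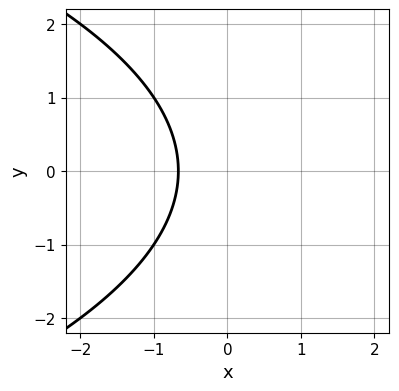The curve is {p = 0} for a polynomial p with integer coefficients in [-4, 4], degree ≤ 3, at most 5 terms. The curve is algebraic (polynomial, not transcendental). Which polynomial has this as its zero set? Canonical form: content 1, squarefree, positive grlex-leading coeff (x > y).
First, the degree is 2 — the shape is more complex than any degree-1 curve.
Then, symmetries: mirror symmetry y ↦ −y ⇒ only even powers of y.
Next, observable constraints: no y-intercept at any integer in the box.
Finally, fitting integer coefficients to these (and the overall shape) gives p.

y^2 + 3*x + 2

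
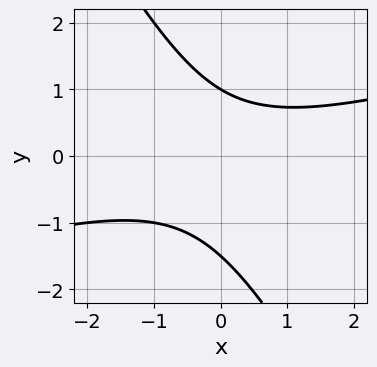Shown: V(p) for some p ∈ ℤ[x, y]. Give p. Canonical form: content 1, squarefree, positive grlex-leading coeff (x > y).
1. Degree: the shape is more complex than any degree-1 curve, so deg p = 2.
2. From the axis intercepts and sections: it crosses the y-axis at the gridline y = 1; it misses every integer gridline on the x-axis.
3. Together with the visible shape, these determine p as stated.

x^2 - 3*x*y - 2*y^2 - y + 3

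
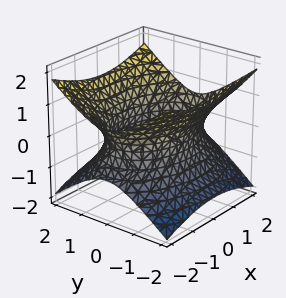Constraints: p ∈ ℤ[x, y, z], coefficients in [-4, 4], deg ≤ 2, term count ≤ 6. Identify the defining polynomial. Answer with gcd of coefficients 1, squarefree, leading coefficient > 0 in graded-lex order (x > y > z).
First, the degree is 2 — an hourglass — one-sheet hyperboloid; a quadric.
Next, symmetries: mirror symmetry y ↦ −y ⇒ only even powers of y; the x ↦ −x reflection is a symmetry, so x appears only in even powers; mirror symmetry z ↦ −z ⇒ only even powers of z.
Next, checking where it meets the axes: it misses every integer gridline on the z-axis.
Finally, assembling these constraints gives the stated polynomial.

x^2 + 2*y^2 - 3*z^2 - 3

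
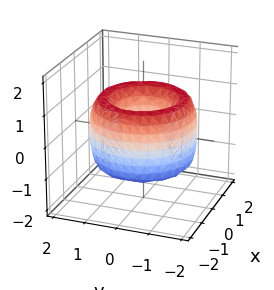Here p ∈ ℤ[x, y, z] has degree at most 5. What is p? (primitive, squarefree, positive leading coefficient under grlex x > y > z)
1. deg p = 4. A generic line meets the surface in up to 4 points.
2. By symmetry, the surface is invariant under rotation about z: p = q(x² + y², z).
3. From the visible intercepts: a circular section at z = -1 has radius exactly 1; no z-intercept at any integer in the box.
4. The integer polynomial consistent with all of this is the stated p.

x^4 + 2*x^2*y^2 + y^4 - 3*x^2 - 3*y^2 + z^2 + 1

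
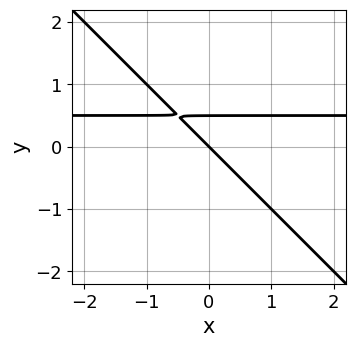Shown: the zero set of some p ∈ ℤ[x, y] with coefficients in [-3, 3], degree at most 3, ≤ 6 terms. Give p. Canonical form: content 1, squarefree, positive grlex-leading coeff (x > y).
(a) Degree: no degree-1 curve has this shape, so deg p = 2.
(b) Reading off the gridlines: it meets the x-axis at x = 0 (among the integer gridlines); it crosses the y-axis at the gridline y = 0.
(c) Putting this together gives p.

2*x*y + 2*y^2 - x - y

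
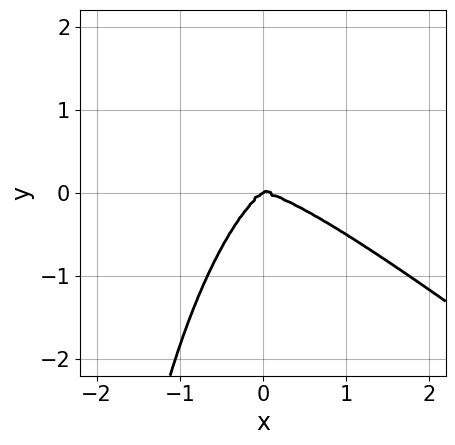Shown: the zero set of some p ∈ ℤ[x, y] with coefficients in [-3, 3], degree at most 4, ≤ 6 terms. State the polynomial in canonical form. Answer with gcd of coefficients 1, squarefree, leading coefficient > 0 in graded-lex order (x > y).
Degree: a generic line meets the curve in up to 4 points, so deg p = 4.
Observable constraints: one y-axis crossing is at y = 0; it crosses the x-axis at the gridline x = 0.
The integer polynomial consistent with all of this is the stated p.

2*x^4 + 2*x^3*y + x*y^3 - 2*x*y^2 + 3*y^3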